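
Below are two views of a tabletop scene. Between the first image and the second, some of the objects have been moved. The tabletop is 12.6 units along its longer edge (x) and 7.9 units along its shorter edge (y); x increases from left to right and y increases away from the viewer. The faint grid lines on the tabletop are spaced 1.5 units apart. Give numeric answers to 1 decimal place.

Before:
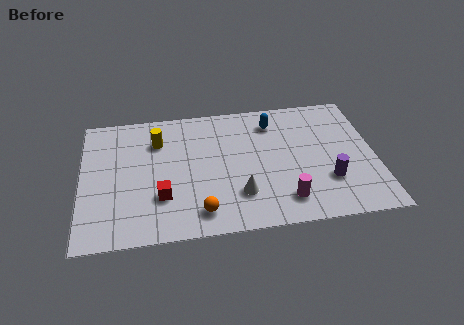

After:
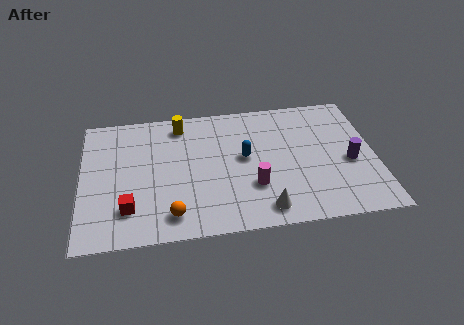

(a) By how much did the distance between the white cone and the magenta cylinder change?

-0.5

Before: roughly 2.0 units apart; after: 1.5. That's 0.5 units closer together.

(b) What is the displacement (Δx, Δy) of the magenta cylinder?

(-1.3, 1.0)

The magenta cylinder was at about (8.6, 1.5) and moved to about (7.3, 2.5).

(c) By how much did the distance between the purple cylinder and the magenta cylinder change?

+2.2

Before: roughly 2.1 units apart; after: 4.3. That's 2.2 units further apart.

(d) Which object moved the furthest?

the blue capsule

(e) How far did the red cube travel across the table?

1.5

The red cube moved from about (3.4, 2.4) to (2.0, 1.9), a distance of √(1.4² + 0.5²) ≈ 1.5.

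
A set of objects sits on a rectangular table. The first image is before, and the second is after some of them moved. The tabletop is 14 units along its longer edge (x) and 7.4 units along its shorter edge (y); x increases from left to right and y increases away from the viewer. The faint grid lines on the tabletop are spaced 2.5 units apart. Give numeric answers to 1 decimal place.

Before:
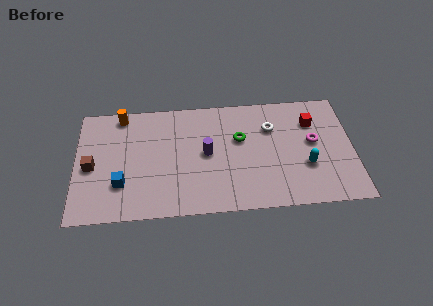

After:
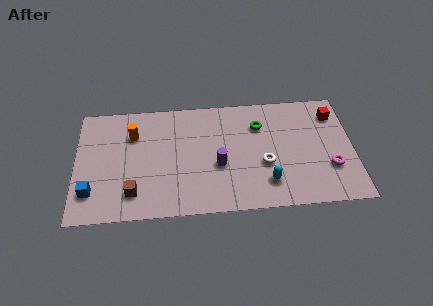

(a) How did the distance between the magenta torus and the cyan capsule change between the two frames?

+1.7

They were about 1.6 units apart before and 3.3 after — 1.7 units further apart.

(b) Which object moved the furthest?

the brown cube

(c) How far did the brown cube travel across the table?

2.8

The brown cube was near (0.8, 3.4) before and (2.9, 1.6) after, so it travelled √(2.1² + 1.8²) ≈ 2.8 units.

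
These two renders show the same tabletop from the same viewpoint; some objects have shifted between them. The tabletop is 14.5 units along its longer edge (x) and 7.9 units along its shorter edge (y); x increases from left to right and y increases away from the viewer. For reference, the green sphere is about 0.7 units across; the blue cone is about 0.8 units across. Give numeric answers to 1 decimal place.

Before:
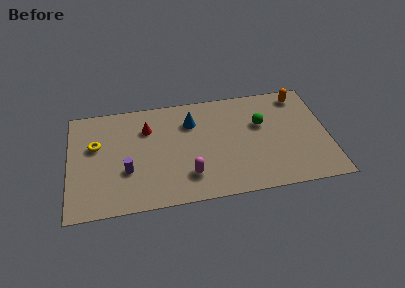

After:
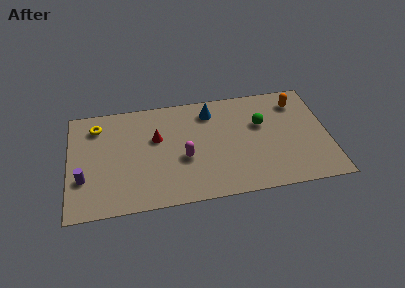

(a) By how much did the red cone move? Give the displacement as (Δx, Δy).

(0.5, -0.8)

From the two frames, the red cone sits at roughly (4.4, 5.7) before and (4.9, 4.9) after.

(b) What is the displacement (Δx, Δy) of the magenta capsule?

(-0.2, 1.3)

The magenta capsule started near (6.6, 1.9) and ended near (6.4, 3.2).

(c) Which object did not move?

the green sphere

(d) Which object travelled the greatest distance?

the purple cylinder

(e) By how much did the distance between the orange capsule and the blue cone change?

-1.4

Before: roughly 6.3 units apart; after: 4.9. That's 1.4 units closer together.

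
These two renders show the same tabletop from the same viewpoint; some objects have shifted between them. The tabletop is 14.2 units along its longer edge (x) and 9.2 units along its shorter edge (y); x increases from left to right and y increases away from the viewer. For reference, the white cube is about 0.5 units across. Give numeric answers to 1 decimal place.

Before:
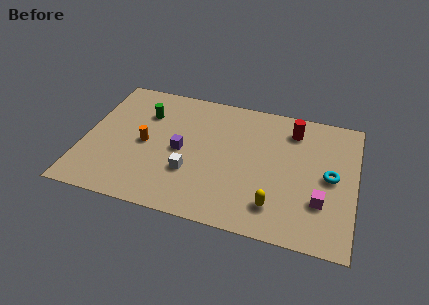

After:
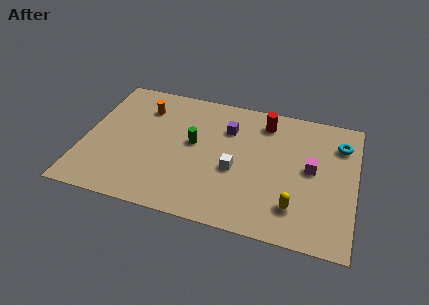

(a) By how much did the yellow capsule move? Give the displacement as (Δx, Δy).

(1.0, 0.2)

From the two frames, the yellow capsule sits at roughly (10.2, 1.9) before and (11.2, 2.1) after.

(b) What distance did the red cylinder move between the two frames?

1.5

From (10.8, 7.4) to (9.3, 7.6), the red cylinder covered √(1.5² + 0.2²) ≈ 1.5 units.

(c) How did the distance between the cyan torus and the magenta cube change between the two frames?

+0.7

They were about 1.8 units apart before and 2.5 after — 0.7 units further apart.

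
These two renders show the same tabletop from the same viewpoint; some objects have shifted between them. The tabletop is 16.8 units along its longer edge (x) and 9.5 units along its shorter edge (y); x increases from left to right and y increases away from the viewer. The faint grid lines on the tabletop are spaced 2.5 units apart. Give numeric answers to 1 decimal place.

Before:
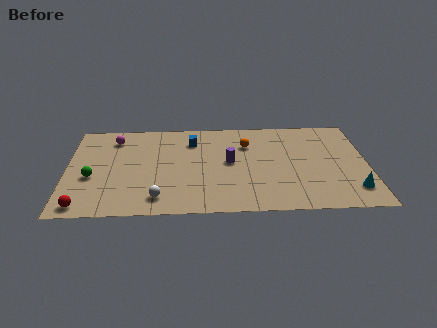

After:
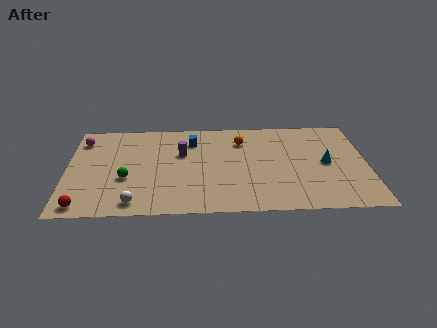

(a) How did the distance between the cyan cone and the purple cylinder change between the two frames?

+0.8

Before: roughly 7.4 units apart; after: 8.2. That's 0.8 units further apart.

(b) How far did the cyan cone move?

3.0

The cyan cone was near (15.9, 2.0) before and (14.5, 4.7) after, so it travelled √(1.4² + 2.7²) ≈ 3.0 units.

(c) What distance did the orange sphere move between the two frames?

0.5

From (10.1, 6.8) to (9.8, 7.2), the orange sphere covered √(0.3² + 0.4²) ≈ 0.5 units.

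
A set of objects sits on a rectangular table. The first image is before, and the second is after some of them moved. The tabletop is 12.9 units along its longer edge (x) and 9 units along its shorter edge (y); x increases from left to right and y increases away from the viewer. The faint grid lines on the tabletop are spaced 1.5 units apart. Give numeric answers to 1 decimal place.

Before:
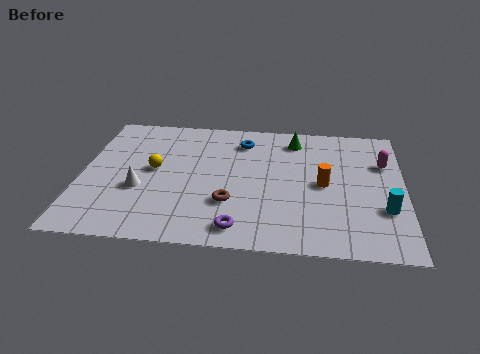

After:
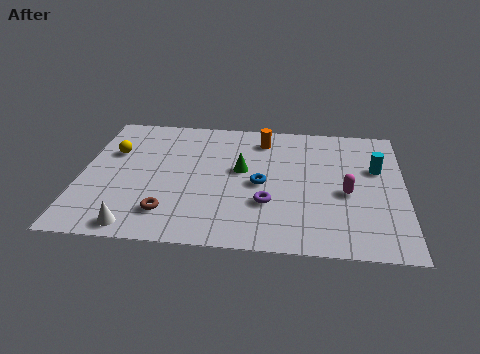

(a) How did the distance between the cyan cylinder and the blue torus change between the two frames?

-2.3

The distance was about 7.1 in the first image and 4.8 in the second, so they moved 2.3 units closer together.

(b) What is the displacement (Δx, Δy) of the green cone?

(-2.1, -2.4)

From the two frames, the green cone sits at roughly (8.5, 7.5) before and (6.4, 5.1) after.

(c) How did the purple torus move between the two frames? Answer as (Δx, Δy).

(1.1, 1.7)

The purple torus started near (6.4, 1.2) and ended near (7.5, 2.9).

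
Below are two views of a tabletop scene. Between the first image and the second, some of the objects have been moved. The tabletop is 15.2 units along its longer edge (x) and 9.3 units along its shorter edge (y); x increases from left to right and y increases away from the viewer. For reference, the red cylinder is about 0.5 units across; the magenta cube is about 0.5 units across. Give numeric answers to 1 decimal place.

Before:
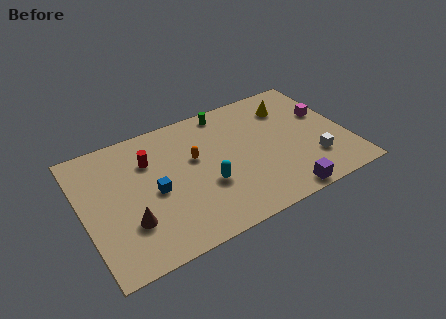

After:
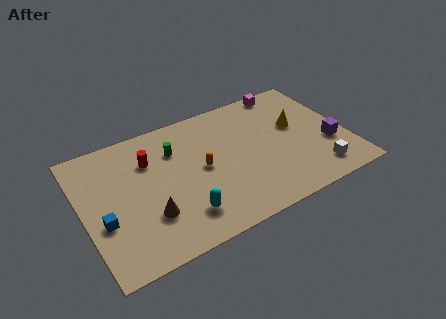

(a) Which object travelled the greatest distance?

the purple cube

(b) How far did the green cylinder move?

3.6

The green cylinder moved from about (8.7, 8.3) to (5.5, 6.7), a distance of √(3.2² + 1.6²) ≈ 3.6.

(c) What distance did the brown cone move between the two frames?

1.1

From (2.4, 2.8) to (3.5, 2.8), the brown cone covered √(1.1² + 0.0²) ≈ 1.1 units.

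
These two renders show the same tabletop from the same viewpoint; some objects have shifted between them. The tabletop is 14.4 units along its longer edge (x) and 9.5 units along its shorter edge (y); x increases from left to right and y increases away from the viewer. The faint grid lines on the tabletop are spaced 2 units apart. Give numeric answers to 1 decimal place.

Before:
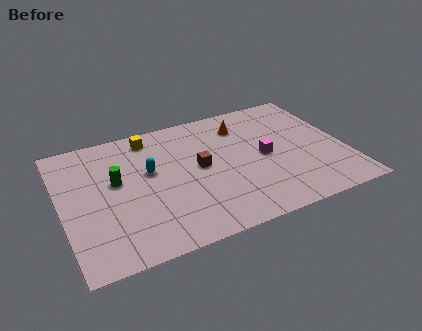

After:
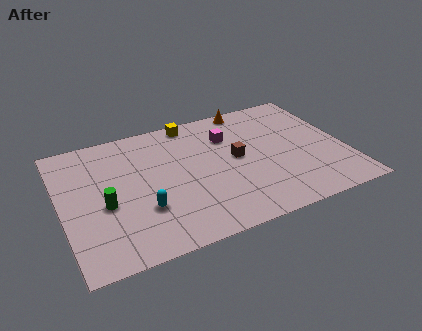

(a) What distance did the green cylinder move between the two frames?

1.7

From (2.8, 5.5) to (2.1, 4.0), the green cylinder covered √(0.7² + 1.5²) ≈ 1.7 units.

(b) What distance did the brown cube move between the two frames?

1.9

From (7.0, 5.0) to (8.9, 5.0), the brown cube covered √(1.9² + 0.0²) ≈ 1.9 units.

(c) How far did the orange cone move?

1.4

The orange cone moved from about (9.5, 7.4) to (10.0, 8.7), a distance of √(0.5² + 1.3²) ≈ 1.4.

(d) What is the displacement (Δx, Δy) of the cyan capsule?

(-0.6, -2.6)

The cyan capsule was at about (4.5, 5.6) and moved to about (3.9, 3.0).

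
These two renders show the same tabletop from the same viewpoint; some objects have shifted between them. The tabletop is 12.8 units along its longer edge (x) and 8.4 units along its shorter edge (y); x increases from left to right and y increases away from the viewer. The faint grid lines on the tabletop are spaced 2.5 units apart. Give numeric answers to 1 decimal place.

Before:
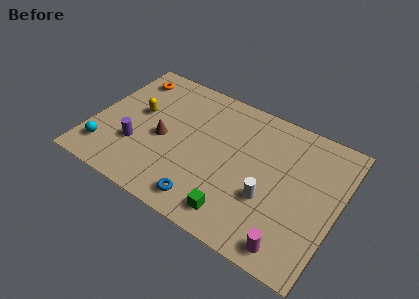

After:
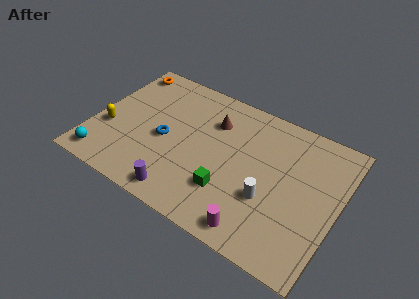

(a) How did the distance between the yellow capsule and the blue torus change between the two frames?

-2.5

The distance was about 5.5 in the first image and 3.0 in the second, so they moved 2.5 units closer together.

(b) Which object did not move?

the white cylinder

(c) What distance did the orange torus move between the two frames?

0.6

The orange torus was near (1.3, 6.9) before and (0.9, 7.3) after, so it travelled √(0.4² + 0.4²) ≈ 0.6 units.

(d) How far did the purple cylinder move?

3.2

From (2.5, 2.7) to (5.2, 1.0), the purple cylinder covered √(2.7² + 1.7²) ≈ 3.2 units.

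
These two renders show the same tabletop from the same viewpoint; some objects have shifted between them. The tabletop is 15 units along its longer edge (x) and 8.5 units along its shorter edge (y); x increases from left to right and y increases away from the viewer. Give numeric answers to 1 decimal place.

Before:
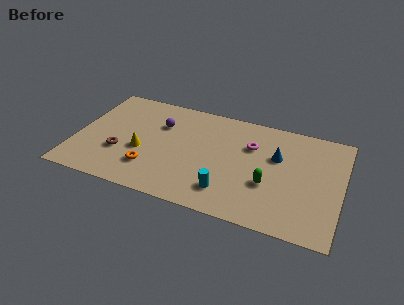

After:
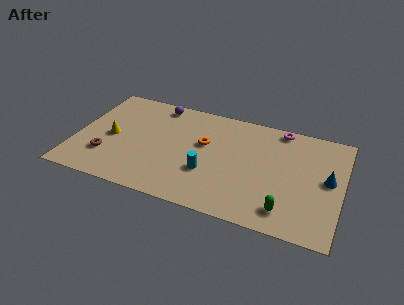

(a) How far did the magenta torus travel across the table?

2.4

The magenta torus was near (9.8, 5.8) before and (11.3, 7.7) after, so it travelled √(1.5² + 1.9²) ≈ 2.4 units.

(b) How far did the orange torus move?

4.0

From (4.4, 2.2) to (7.2, 5.1), the orange torus covered √(2.8² + 2.9²) ≈ 4.0 units.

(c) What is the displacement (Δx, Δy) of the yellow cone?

(-1.8, 0.6)

From the two frames, the yellow cone sits at roughly (3.8, 3.4) before and (2.0, 4.0) after.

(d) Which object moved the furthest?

the orange torus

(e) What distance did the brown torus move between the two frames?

0.9

The brown torus was near (2.6, 2.9) before and (1.9, 2.4) after, so it travelled √(0.7² + 0.5²) ≈ 0.9 units.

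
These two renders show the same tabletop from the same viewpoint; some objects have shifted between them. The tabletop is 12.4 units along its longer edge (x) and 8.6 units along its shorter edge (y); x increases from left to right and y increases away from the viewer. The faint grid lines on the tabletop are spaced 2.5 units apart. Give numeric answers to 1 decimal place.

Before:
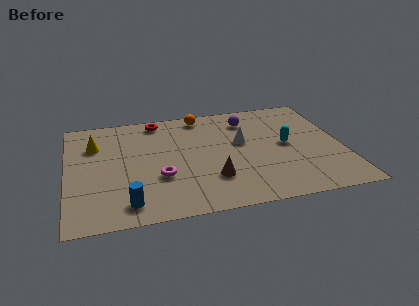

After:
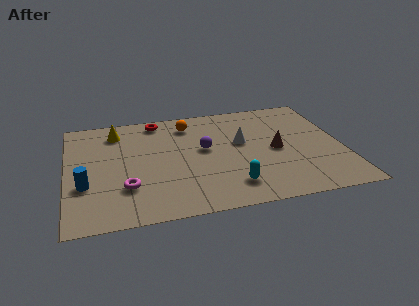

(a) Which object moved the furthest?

the cyan capsule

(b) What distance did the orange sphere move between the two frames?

0.8

From (6.2, 7.6) to (5.6, 7.0), the orange sphere covered √(0.6² + 0.6²) ≈ 0.8 units.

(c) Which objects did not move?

the red torus and the white cone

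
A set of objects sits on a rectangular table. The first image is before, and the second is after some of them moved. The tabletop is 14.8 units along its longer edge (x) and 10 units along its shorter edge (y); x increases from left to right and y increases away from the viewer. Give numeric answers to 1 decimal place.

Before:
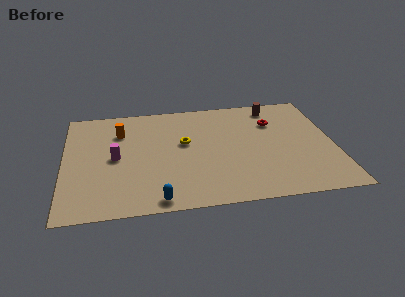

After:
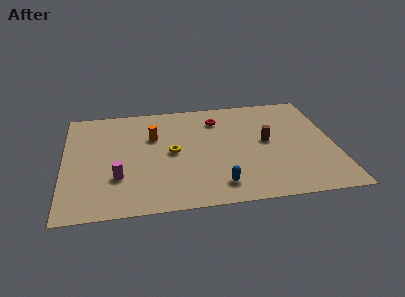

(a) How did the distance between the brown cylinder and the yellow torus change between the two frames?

-0.6

The distance was about 5.8 in the first image and 5.2 in the second, so they moved 0.6 units closer together.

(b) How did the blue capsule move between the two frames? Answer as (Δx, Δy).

(3.3, 0.8)

The blue capsule was at about (5.0, 0.9) and moved to about (8.3, 1.7).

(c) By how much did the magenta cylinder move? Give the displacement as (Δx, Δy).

(0.1, -1.8)

The magenta cylinder was at about (2.8, 4.9) and moved to about (2.9, 3.1).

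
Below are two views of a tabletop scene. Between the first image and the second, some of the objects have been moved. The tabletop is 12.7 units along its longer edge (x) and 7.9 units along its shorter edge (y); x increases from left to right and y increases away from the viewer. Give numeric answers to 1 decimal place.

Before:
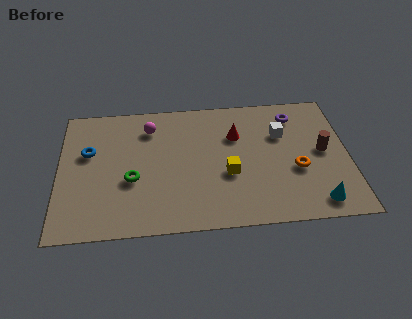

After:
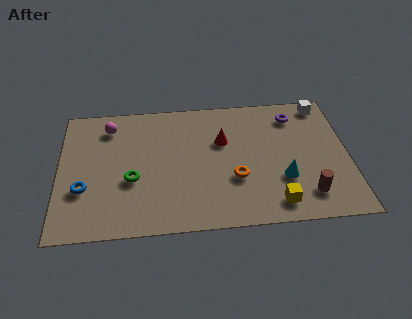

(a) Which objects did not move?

the purple torus and the green torus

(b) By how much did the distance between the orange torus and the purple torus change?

+1.2

Before: roughly 3.3 units apart; after: 4.5. That's 1.2 units further apart.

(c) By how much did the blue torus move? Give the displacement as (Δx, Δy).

(-0.2, -2.2)

From the two frames, the blue torus sits at roughly (1.3, 4.9) before and (1.1, 2.7) after.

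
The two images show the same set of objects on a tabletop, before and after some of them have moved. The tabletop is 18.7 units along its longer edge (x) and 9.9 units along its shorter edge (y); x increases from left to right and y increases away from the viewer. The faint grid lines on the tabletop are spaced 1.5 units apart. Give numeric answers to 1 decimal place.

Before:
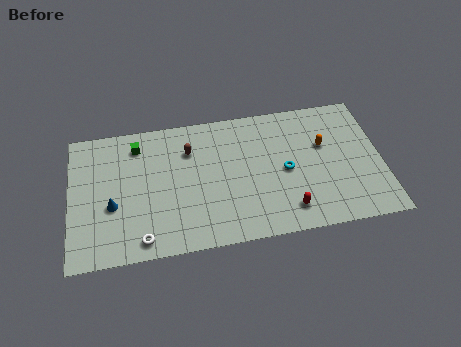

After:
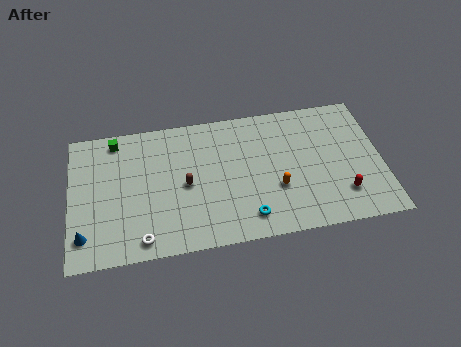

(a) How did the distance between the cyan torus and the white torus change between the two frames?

-3.1

Before: roughly 9.4 units apart; after: 6.3. That's 3.1 units closer together.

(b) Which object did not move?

the white torus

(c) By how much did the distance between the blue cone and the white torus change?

+0.3

Before: roughly 3.2 units apart; after: 3.5. That's 0.3 units further apart.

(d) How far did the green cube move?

1.4

The green cube was near (4.1, 8.1) before and (2.8, 8.7) after, so it travelled √(1.3² + 0.6²) ≈ 1.4 units.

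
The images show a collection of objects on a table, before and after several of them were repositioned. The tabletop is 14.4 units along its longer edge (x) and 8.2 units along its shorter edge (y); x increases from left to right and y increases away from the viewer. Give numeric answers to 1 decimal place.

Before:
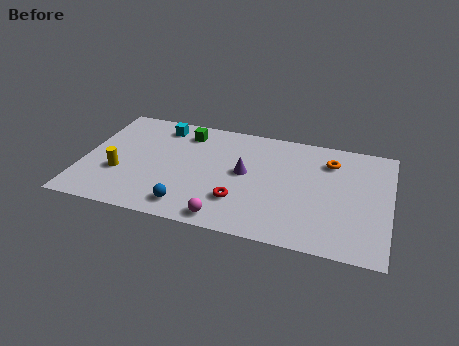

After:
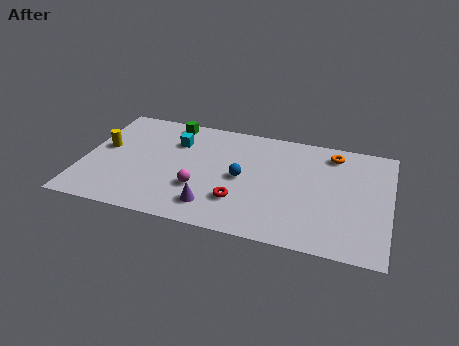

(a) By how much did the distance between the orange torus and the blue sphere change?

-3.0

The distance was about 8.0 in the first image and 5.0 in the second, so they moved 3.0 units closer together.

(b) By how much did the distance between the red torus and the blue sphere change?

-0.8

They were about 2.5 units apart before and 1.7 after — 0.8 units closer together.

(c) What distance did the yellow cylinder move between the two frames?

1.9

The yellow cylinder moved from about (1.8, 2.9) to (0.9, 4.6), a distance of √(0.9² + 1.7²) ≈ 1.9.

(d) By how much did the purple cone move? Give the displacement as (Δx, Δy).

(-1.3, -2.8)

From the two frames, the purple cone sits at roughly (7.6, 4.4) before and (6.3, 1.6) after.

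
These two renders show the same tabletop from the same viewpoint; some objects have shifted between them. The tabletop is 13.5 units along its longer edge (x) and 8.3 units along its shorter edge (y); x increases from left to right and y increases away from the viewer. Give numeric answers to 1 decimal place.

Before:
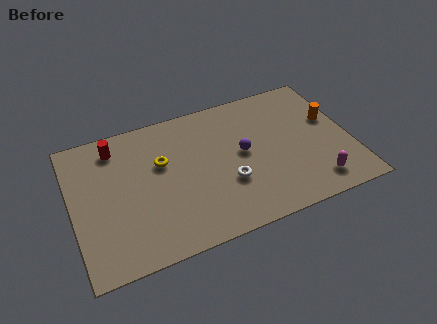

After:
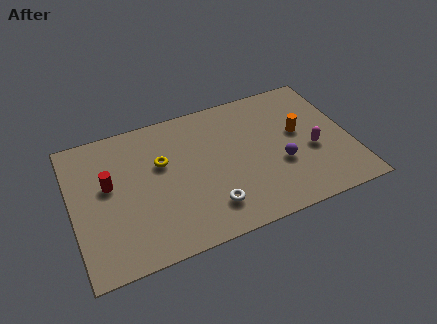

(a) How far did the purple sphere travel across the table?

2.1

The purple sphere moved from about (8.3, 4.4) to (10.0, 3.1), a distance of √(1.7² + 1.3²) ≈ 2.1.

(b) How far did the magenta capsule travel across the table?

2.0

The magenta capsule moved from about (11.5, 1.4) to (11.6, 3.4), a distance of √(0.1² + 2.0²) ≈ 2.0.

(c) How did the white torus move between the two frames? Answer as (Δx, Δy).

(-1.0, -1.1)

The white torus was at about (7.4, 2.9) and moved to about (6.4, 1.8).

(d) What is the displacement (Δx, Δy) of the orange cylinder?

(-1.6, -0.3)

The orange cylinder was at about (12.7, 5.0) and moved to about (11.1, 4.7).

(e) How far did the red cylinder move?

2.2

From (2.3, 6.9) to (1.8, 4.8), the red cylinder covered √(0.5² + 2.1²) ≈ 2.2 units.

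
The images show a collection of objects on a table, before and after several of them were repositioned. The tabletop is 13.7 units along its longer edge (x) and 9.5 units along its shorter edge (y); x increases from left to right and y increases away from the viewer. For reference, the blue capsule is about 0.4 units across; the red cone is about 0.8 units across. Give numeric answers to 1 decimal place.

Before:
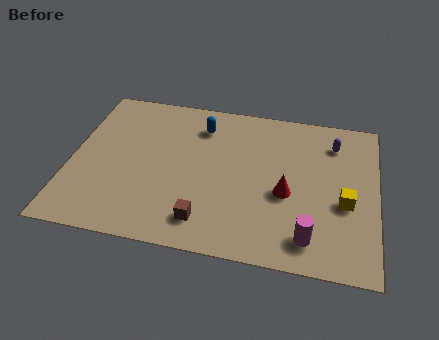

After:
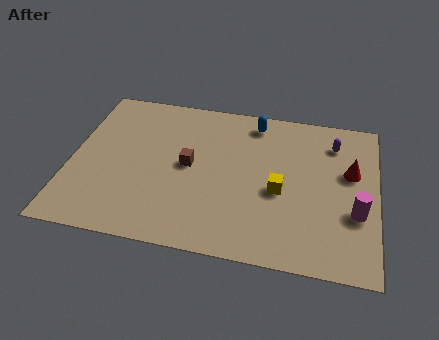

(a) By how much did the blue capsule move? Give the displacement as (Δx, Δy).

(2.4, 0.7)

The blue capsule started near (5.7, 7.5) and ended near (8.1, 8.2).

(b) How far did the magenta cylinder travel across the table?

2.7

The magenta cylinder was near (10.8, 1.6) before and (12.8, 3.4) after, so it travelled √(2.0² + 1.8²) ≈ 2.7 units.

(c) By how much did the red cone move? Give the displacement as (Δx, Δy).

(2.8, 1.8)

From the two frames, the red cone sits at roughly (9.7, 4.0) before and (12.5, 5.8) after.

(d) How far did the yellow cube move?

2.9

From (12.3, 3.9) to (9.4, 4.1), the yellow cube covered √(2.9² + 0.2²) ≈ 2.9 units.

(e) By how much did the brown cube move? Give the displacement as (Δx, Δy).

(-0.9, 3.2)

From the two frames, the brown cube sits at roughly (6.2, 1.7) before and (5.3, 4.9) after.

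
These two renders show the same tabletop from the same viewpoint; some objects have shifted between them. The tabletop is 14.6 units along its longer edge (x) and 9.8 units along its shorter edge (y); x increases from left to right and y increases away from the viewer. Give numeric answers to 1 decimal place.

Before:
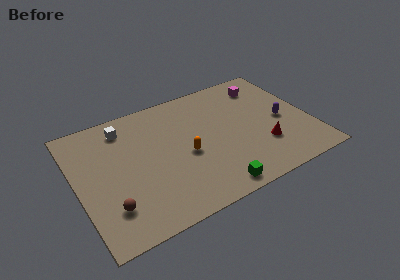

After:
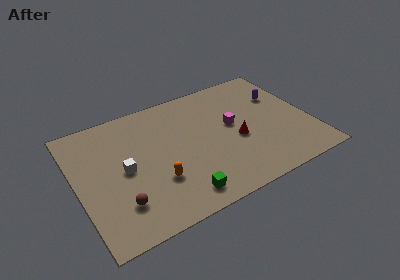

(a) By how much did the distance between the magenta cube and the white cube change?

-2.1

The distance was about 9.0 in the first image and 6.9 in the second, so they moved 2.1 units closer together.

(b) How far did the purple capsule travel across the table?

2.1

From (12.9, 4.5) to (13.1, 6.6), the purple capsule covered √(0.2² + 2.1²) ≈ 2.1 units.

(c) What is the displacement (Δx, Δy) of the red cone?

(-1.5, 1.2)

The red cone was at about (11.4, 2.9) and moved to about (9.9, 4.1).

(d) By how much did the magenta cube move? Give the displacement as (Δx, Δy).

(-2.5, -2.5)

From the two frames, the magenta cube sits at roughly (12.3, 7.9) before and (9.8, 5.4) after.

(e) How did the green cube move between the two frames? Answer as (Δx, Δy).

(-2.0, 0.4)

The green cube started near (7.9, 1.0) and ended near (5.9, 1.4).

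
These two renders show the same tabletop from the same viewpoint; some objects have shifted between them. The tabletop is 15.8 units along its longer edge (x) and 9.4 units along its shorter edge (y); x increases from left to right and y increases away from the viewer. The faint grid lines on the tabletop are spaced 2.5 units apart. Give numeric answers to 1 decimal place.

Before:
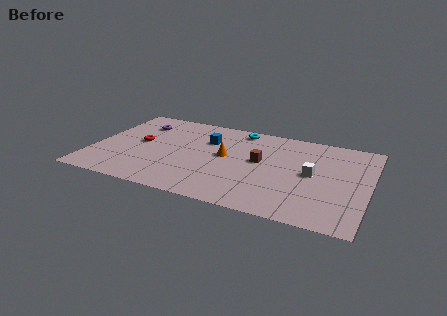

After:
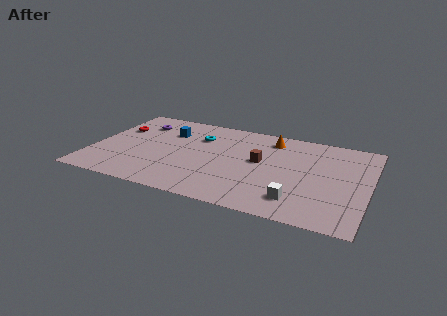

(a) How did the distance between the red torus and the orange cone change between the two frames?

+3.9

The distance was about 5.0 in the first image and 8.9 in the second, so they moved 3.9 units further apart.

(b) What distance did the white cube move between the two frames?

3.0

The white cube was near (12.6, 4.8) before and (12.0, 1.9) after, so it travelled √(0.6² + 2.9²) ≈ 3.0 units.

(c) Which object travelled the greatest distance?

the orange cone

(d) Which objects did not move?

the purple torus and the brown cube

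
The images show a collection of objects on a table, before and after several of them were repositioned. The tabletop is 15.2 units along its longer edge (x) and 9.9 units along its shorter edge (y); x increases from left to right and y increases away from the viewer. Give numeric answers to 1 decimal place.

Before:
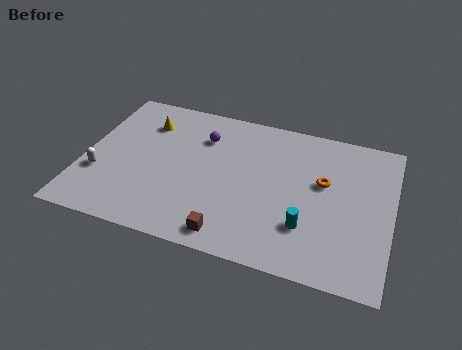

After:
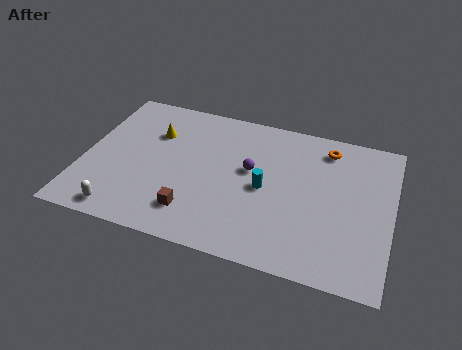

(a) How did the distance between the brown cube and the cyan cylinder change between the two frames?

+0.3

Before: roughly 3.9 units apart; after: 4.2. That's 0.3 units further apart.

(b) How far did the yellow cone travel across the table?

0.8

The yellow cone moved from about (2.8, 7.5) to (3.3, 6.9), a distance of √(0.5² + 0.6²) ≈ 0.8.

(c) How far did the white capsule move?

2.6

The white capsule was near (0.9, 3.3) before and (2.3, 1.1) after, so it travelled √(1.4² + 2.2²) ≈ 2.6 units.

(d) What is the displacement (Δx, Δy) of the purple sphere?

(2.5, -1.6)

The purple sphere was at about (5.7, 7.3) and moved to about (8.2, 5.7).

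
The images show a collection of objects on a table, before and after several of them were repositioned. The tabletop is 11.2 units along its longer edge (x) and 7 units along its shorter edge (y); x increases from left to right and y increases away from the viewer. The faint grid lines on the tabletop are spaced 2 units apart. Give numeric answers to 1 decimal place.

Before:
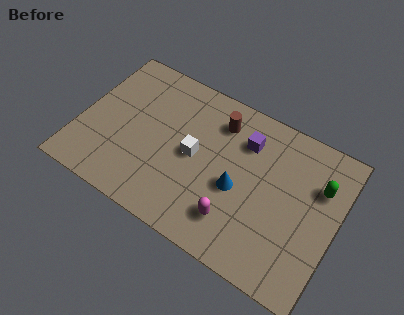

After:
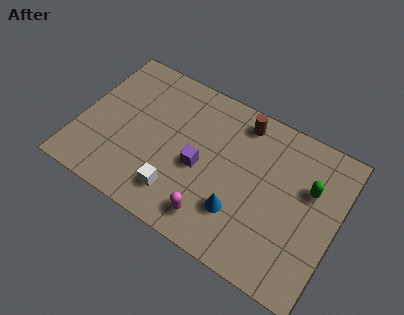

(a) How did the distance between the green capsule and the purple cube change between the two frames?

+1.5

The distance was about 3.3 in the first image and 4.8 in the second, so they moved 1.5 units further apart.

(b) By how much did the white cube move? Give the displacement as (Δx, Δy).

(-0.4, -2.0)

From the two frames, the white cube sits at roughly (5.0, 3.5) before and (4.6, 1.5) after.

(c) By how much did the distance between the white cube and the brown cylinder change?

+2.8

Before: roughly 2.2 units apart; after: 5.0. That's 2.8 units further apart.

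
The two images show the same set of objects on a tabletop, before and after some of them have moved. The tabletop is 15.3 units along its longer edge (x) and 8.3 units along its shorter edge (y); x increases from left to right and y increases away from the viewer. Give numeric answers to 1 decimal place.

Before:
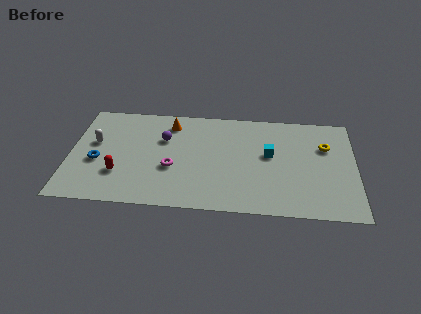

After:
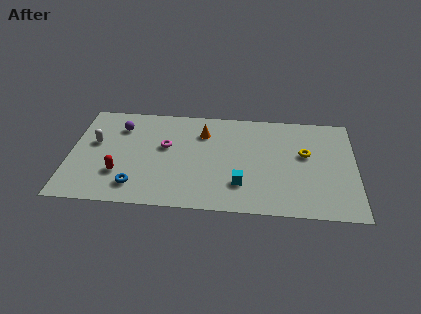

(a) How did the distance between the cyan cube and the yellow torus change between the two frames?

+1.2

The distance was about 3.1 in the first image and 4.3 in the second, so they moved 1.2 units further apart.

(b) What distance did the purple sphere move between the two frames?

2.5

The purple sphere moved from about (5.0, 5.5) to (2.6, 6.3), a distance of √(2.4² + 0.8²) ≈ 2.5.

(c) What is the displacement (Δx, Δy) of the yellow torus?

(-1.1, -0.7)

The yellow torus started near (13.7, 5.6) and ended near (12.6, 4.9).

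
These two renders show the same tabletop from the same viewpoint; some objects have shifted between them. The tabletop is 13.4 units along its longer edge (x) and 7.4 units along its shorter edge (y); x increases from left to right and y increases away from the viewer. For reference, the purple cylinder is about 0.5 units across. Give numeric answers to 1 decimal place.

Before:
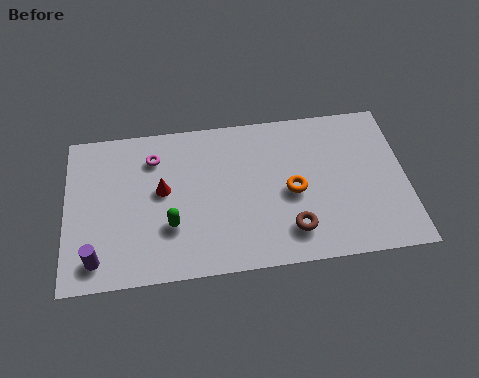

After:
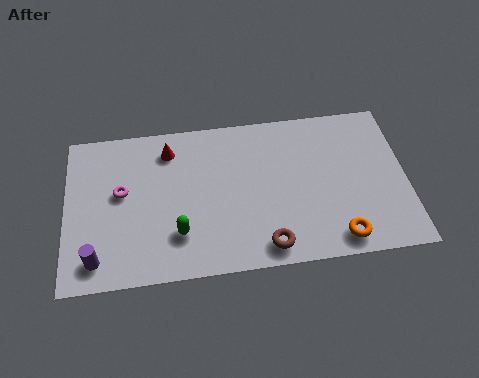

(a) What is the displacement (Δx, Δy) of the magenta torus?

(-1.3, -1.5)

The magenta torus started near (3.5, 5.7) and ended near (2.2, 4.2).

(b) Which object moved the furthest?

the orange torus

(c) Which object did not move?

the purple cylinder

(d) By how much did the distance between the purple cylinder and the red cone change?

+1.7

The distance was about 3.9 in the first image and 5.6 in the second, so they moved 1.7 units further apart.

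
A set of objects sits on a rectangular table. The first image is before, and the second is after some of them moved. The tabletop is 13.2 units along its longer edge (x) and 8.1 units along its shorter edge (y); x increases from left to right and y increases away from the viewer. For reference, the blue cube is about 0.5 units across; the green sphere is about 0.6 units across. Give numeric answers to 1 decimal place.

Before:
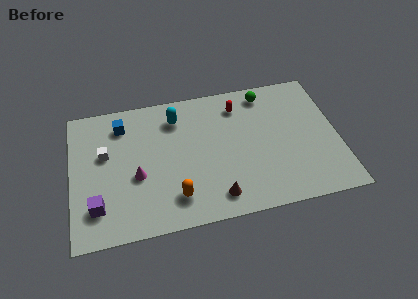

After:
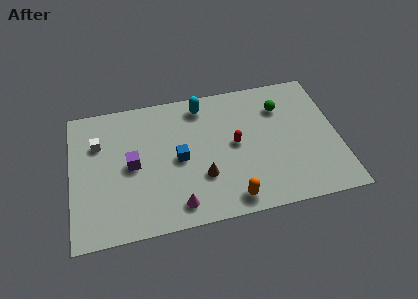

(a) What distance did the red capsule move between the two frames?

2.3

The red capsule was near (8.4, 6.5) before and (8.1, 4.2) after, so it travelled √(0.3² + 2.3²) ≈ 2.3 units.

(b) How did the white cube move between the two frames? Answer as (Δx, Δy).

(-0.3, 0.7)

The white cube was at about (1.7, 4.9) and moved to about (1.4, 5.6).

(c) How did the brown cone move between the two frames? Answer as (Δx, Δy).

(-0.6, 1.3)

The brown cone started near (7.0, 1.3) and ended near (6.4, 2.6).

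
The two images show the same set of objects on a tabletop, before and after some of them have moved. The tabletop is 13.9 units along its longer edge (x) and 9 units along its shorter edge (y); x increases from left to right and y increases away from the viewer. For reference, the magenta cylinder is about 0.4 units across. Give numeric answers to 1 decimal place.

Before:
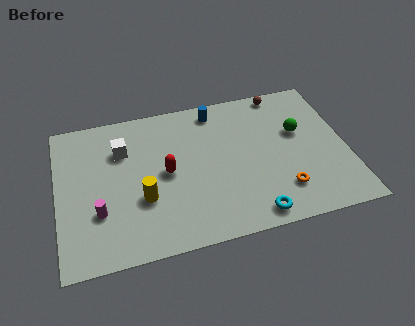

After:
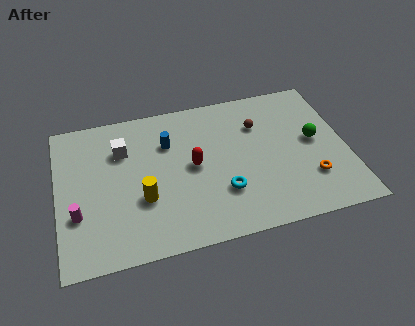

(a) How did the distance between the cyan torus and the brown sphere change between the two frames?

-3.3

Before: roughly 7.5 units apart; after: 4.2. That's 3.3 units closer together.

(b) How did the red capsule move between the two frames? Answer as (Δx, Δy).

(1.3, 0.1)

From the two frames, the red capsule sits at roughly (5.2, 4.5) before and (6.5, 4.6) after.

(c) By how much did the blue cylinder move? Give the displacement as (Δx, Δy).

(-2.4, -1.5)

From the two frames, the blue cylinder sits at roughly (7.8, 7.8) before and (5.4, 6.3) after.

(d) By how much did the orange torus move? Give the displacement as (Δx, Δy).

(1.4, 0.4)

The orange torus was at about (10.6, 2.1) and moved to about (12.0, 2.5).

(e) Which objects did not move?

the yellow cylinder and the white cube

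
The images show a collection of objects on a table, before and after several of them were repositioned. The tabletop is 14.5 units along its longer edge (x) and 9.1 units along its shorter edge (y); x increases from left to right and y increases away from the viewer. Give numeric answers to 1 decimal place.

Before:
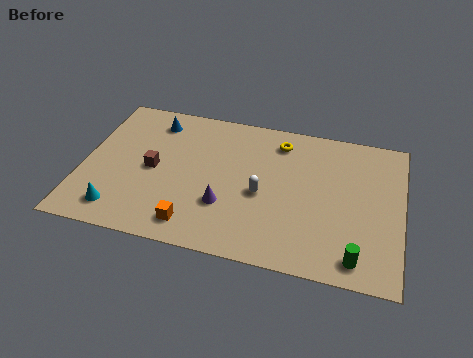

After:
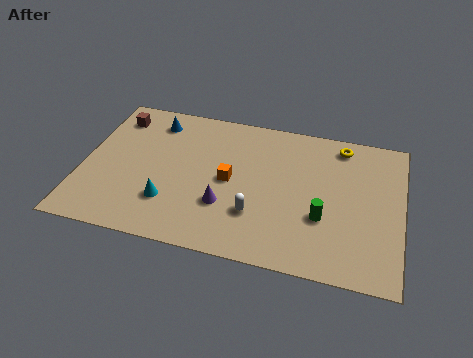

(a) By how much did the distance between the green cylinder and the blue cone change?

-2.4

Before: roughly 11.5 units apart; after: 9.1. That's 2.4 units closer together.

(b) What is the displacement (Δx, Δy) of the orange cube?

(1.4, 3.1)

The orange cube started near (5.3, 1.4) and ended near (6.7, 4.5).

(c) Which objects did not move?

the blue cone and the purple cone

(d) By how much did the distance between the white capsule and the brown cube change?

+3.3

Before: roughly 5.0 units apart; after: 8.3. That's 3.3 units further apart.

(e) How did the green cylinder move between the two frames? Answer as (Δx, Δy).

(-1.6, 2.0)

From the two frames, the green cylinder sits at roughly (12.6, 1.2) before and (11.0, 3.2) after.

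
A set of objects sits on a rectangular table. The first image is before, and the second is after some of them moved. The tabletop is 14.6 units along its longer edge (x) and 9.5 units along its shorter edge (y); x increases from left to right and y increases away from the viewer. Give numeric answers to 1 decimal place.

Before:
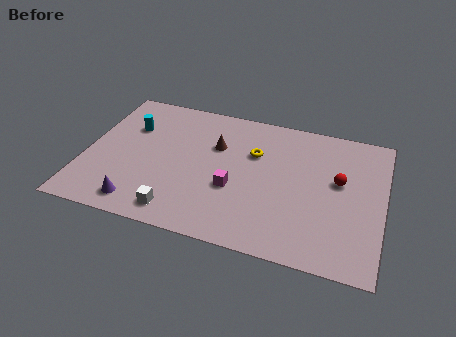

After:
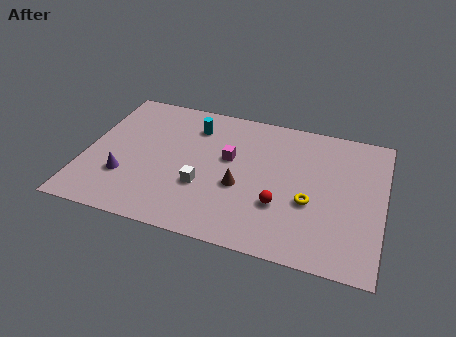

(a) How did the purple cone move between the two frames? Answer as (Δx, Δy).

(-0.9, 1.6)

The purple cone started near (3.0, 1.3) and ended near (2.1, 2.9).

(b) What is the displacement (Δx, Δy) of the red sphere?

(-2.7, -2.4)

The red sphere was at about (12.4, 5.5) and moved to about (9.7, 3.1).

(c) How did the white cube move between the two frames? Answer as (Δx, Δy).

(1.0, 2.0)

From the two frames, the white cube sits at roughly (4.9, 1.3) before and (5.9, 3.3) after.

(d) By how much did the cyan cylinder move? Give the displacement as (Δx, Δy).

(3.1, 0.9)

From the two frames, the cyan cylinder sits at roughly (2.0, 6.5) before and (5.1, 7.4) after.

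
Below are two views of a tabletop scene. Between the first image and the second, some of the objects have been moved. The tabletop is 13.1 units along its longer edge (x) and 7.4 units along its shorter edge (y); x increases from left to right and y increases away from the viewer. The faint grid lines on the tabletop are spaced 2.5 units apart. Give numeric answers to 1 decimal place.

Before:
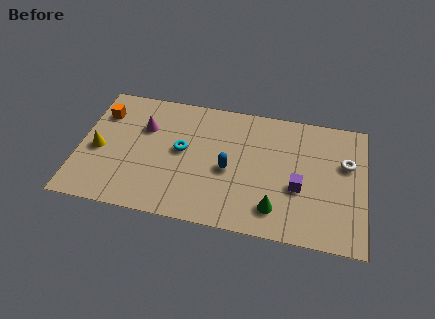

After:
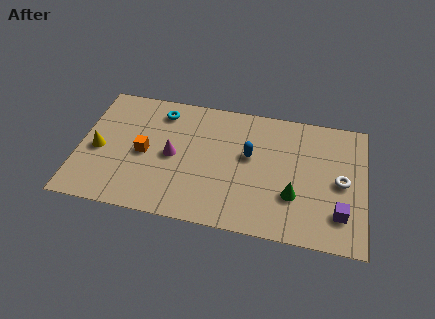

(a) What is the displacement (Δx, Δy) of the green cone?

(0.8, 0.9)

The green cone started near (9.1, 1.5) and ended near (9.9, 2.4).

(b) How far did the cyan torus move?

2.4

The cyan torus was near (4.7, 4.0) before and (3.6, 6.1) after, so it travelled √(1.1² + 2.1²) ≈ 2.4 units.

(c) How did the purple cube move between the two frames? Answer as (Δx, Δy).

(1.9, -1.1)

The purple cube was at about (10.1, 2.9) and moved to about (12.0, 1.8).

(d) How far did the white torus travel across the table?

1.1

From (12.2, 4.7) to (12.0, 3.6), the white torus covered √(0.2² + 1.1²) ≈ 1.1 units.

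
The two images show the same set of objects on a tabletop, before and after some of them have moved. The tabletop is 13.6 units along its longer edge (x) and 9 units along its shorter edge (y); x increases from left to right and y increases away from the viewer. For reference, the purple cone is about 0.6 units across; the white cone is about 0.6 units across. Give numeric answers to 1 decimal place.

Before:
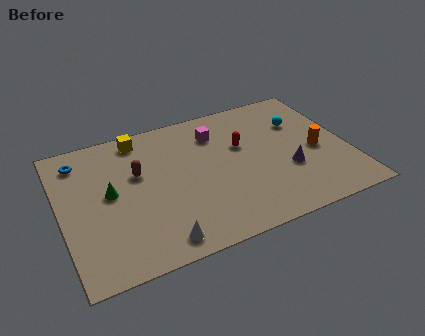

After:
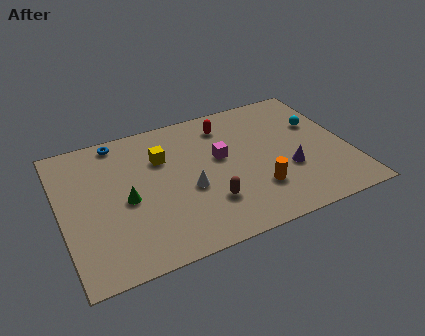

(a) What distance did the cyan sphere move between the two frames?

0.9

The cyan sphere moved from about (11.6, 6.2) to (12.4, 5.8), a distance of √(0.8² + 0.4²) ≈ 0.9.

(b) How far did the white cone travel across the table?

3.1

The white cone was near (4.2, 1.1) before and (5.9, 3.7) after, so it travelled √(1.7² + 2.6²) ≈ 3.1 units.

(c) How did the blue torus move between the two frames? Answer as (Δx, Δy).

(1.9, 0.7)

From the two frames, the blue torus sits at roughly (1.1, 7.4) before and (3.0, 8.1) after.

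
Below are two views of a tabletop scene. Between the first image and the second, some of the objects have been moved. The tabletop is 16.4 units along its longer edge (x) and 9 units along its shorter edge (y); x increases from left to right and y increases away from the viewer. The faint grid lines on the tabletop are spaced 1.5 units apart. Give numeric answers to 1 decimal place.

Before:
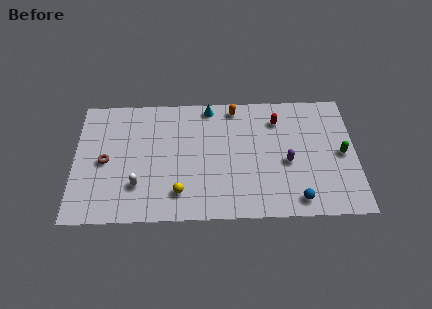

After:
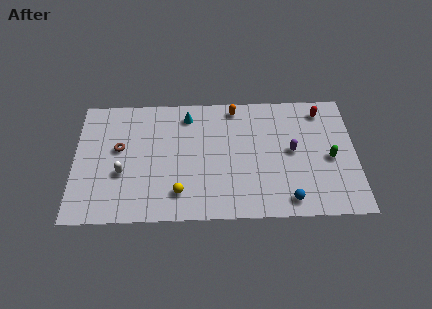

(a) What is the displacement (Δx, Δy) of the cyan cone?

(-1.3, -0.6)

From the two frames, the cyan cone sits at roughly (7.9, 8.1) before and (6.6, 7.5) after.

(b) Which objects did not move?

the yellow sphere and the orange capsule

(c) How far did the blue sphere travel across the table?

0.5

The blue sphere was near (12.9, 1.2) before and (12.4, 1.2) after, so it travelled √(0.5² + 0.0²) ≈ 0.5 units.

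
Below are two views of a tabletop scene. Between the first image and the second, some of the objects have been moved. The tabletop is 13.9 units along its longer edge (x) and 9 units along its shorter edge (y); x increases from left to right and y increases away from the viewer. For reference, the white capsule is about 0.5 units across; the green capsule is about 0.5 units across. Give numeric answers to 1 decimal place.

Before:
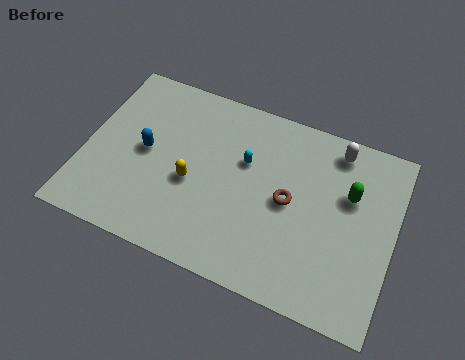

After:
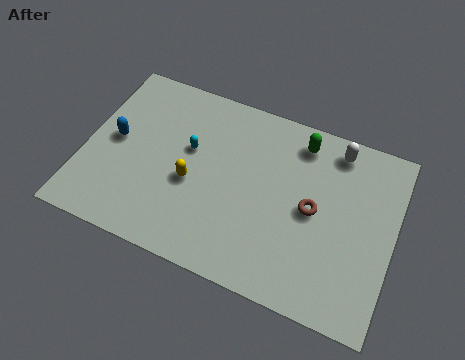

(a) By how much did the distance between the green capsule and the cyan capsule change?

+0.6

Before: roughly 4.7 units apart; after: 5.3. That's 0.6 units further apart.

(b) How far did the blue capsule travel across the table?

1.4

From (2.7, 4.6) to (1.3, 4.7), the blue capsule covered √(1.4² + 0.1²) ≈ 1.4 units.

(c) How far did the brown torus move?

1.1

The brown torus was near (9.2, 4.5) before and (10.3, 4.5) after, so it travelled √(1.1² + 0.0²) ≈ 1.1 units.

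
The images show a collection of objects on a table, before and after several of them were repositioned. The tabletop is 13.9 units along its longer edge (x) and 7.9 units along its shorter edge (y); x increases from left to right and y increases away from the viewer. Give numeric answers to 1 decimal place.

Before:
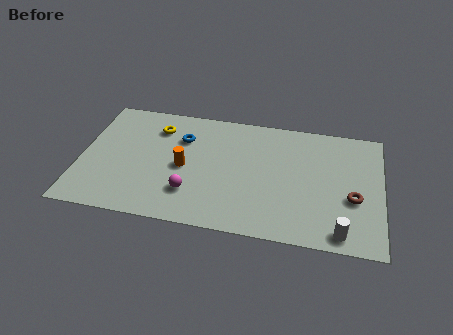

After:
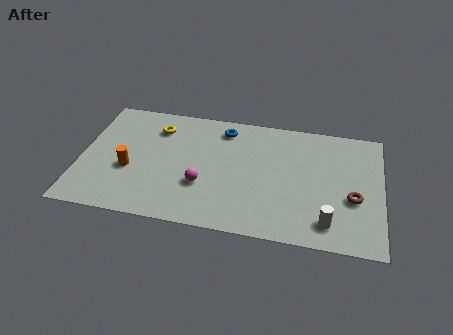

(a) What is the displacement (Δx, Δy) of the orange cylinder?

(-2.5, -0.6)

From the two frames, the orange cylinder sits at roughly (4.8, 3.7) before and (2.3, 3.1) after.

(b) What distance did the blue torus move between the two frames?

2.1

From (4.6, 5.6) to (6.5, 6.6), the blue torus covered √(1.9² + 1.0²) ≈ 2.1 units.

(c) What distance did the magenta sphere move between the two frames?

0.8

The magenta sphere was near (5.2, 2.1) before and (5.7, 2.7) after, so it travelled √(0.5² + 0.6²) ≈ 0.8 units.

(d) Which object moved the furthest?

the orange cylinder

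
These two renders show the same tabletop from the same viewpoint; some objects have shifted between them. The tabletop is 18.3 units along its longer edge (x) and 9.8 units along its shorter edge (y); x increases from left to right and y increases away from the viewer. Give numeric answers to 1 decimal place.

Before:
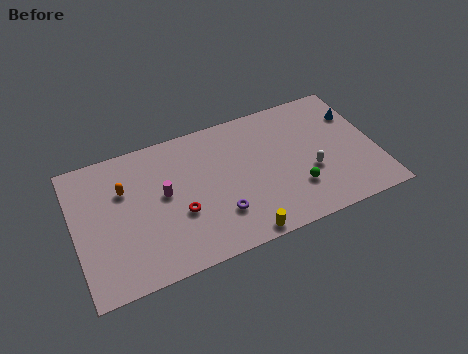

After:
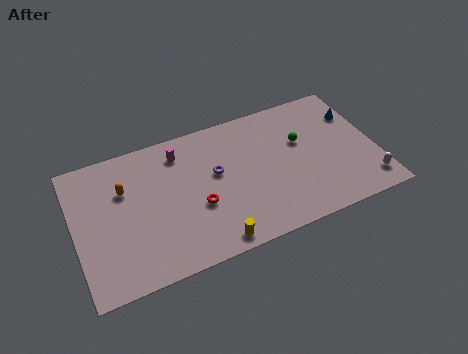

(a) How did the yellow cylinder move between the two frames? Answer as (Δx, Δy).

(-1.7, 0.2)

From the two frames, the yellow cylinder sits at roughly (9.6, 0.8) before and (7.9, 1.0) after.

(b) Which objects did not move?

the orange capsule and the blue cone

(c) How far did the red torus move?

1.1

The red torus moved from about (6.2, 3.7) to (7.3, 3.8), a distance of √(1.1² + 0.1²) ≈ 1.1.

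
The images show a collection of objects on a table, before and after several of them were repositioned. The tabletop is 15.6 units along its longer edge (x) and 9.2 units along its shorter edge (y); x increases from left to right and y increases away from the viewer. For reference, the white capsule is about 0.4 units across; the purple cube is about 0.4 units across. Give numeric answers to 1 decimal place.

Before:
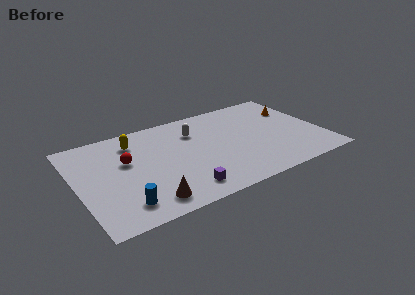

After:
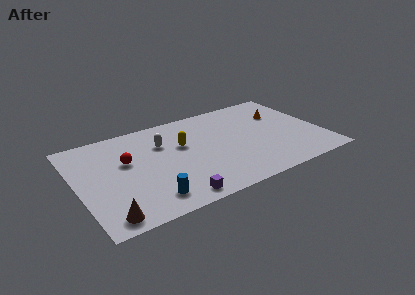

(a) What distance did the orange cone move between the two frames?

0.9

The orange cone moved from about (14.3, 6.4) to (13.4, 6.3), a distance of √(0.9² + 0.1²) ≈ 0.9.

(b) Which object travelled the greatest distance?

the yellow capsule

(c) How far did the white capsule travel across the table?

2.1

The white capsule was near (7.7, 6.7) before and (5.6, 6.4) after, so it travelled √(2.1² + 0.3²) ≈ 2.1 units.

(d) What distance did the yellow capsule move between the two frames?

3.3

From (3.9, 7.3) to (6.8, 5.7), the yellow capsule covered √(2.9² + 1.6²) ≈ 3.3 units.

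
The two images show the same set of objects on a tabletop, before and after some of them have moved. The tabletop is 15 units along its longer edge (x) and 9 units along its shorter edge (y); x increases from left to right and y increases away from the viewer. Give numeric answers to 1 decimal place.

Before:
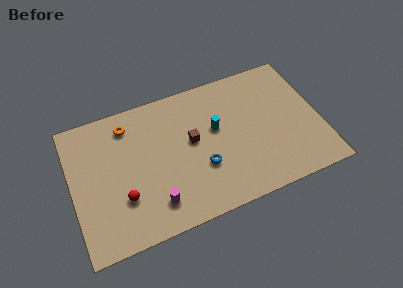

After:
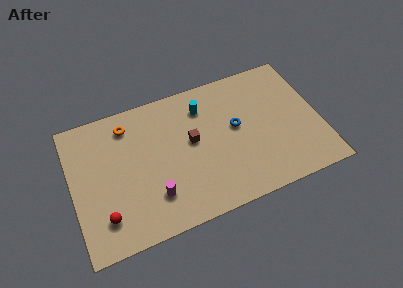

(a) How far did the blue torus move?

3.0

The blue torus moved from about (7.7, 3.1) to (10.0, 5.0), a distance of √(2.3² + 1.9²) ≈ 3.0.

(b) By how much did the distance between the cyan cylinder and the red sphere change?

+1.8

The distance was about 6.4 in the first image and 8.2 in the second, so they moved 1.8 units further apart.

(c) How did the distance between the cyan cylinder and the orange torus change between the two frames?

-1.0

They were about 5.6 units apart before and 4.6 after — 1.0 units closer together.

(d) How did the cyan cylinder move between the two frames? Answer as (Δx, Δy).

(-0.6, 1.7)

The cyan cylinder started near (8.8, 5.3) and ended near (8.2, 7.0).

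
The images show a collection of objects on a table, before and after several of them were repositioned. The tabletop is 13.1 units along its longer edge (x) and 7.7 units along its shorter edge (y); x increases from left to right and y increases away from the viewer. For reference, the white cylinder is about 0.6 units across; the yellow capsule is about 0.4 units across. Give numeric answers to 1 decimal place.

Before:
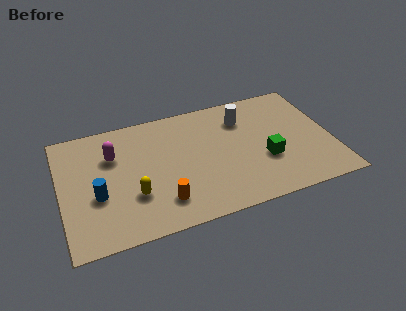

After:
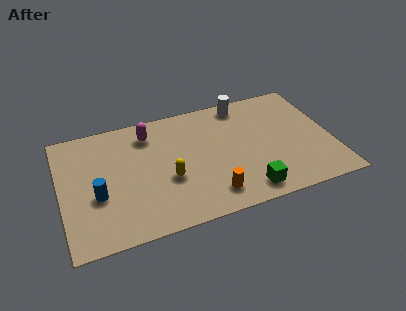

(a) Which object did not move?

the blue cylinder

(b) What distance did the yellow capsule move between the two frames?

1.8

The yellow capsule moved from about (3.4, 2.5) to (5.1, 3.0), a distance of √(1.7² + 0.5²) ≈ 1.8.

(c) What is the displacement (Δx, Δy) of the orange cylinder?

(2.3, -0.3)

The orange cylinder was at about (4.7, 1.7) and moved to about (7.0, 1.4).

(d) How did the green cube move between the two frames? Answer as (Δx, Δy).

(-1.1, -1.7)

From the two frames, the green cube sits at roughly (9.8, 2.8) before and (8.7, 1.1) after.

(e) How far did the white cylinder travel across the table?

1.0

The white cylinder moved from about (9.0, 5.8) to (9.1, 6.8), a distance of √(0.1² + 1.0²) ≈ 1.0.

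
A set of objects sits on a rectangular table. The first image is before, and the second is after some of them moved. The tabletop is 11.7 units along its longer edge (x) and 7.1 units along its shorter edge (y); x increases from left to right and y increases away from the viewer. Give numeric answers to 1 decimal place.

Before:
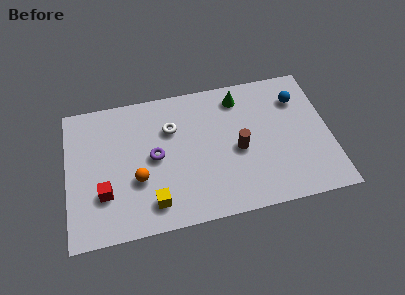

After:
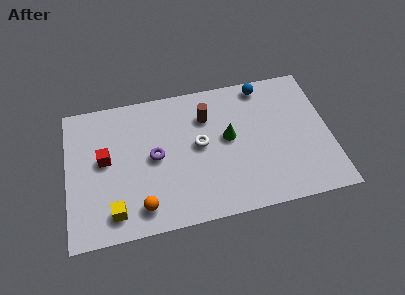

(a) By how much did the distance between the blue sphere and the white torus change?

-1.8

The distance was about 5.7 in the first image and 3.9 in the second, so they moved 1.8 units closer together.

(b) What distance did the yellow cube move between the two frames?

1.7

From (3.7, 1.3) to (2.0, 1.2), the yellow cube covered √(1.7² + 0.1²) ≈ 1.7 units.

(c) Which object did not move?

the purple torus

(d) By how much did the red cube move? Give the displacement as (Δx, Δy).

(0.1, 1.7)

From the two frames, the red cube sits at roughly (1.6, 2.2) before and (1.7, 3.9) after.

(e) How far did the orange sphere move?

1.4

The orange sphere was near (3.1, 2.6) before and (3.2, 1.2) after, so it travelled √(0.1² + 1.4²) ≈ 1.4 units.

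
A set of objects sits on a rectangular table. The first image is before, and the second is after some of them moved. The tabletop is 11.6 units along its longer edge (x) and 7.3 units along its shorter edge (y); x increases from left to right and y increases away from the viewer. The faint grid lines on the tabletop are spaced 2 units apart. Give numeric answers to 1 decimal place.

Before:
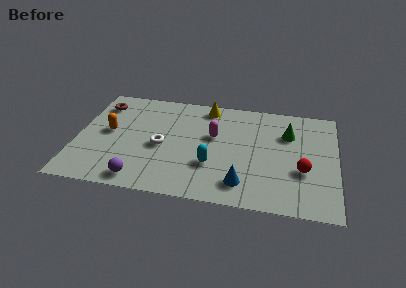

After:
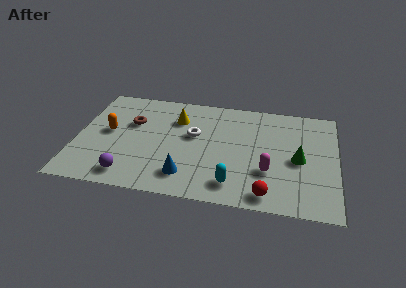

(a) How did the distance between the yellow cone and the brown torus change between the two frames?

-2.7

They were about 4.8 units apart before and 2.1 after — 2.7 units closer together.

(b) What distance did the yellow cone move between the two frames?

1.7

The yellow cone moved from about (5.7, 6.4) to (4.4, 5.3), a distance of √(1.3² + 1.1²) ≈ 1.7.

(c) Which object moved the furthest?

the magenta capsule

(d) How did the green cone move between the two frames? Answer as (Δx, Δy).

(0.5, -1.7)

From the two frames, the green cone sits at roughly (9.4, 5.1) before and (9.9, 3.4) after.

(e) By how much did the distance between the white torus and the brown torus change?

-1.0

Before: roughly 3.8 units apart; after: 2.8. That's 1.0 units closer together.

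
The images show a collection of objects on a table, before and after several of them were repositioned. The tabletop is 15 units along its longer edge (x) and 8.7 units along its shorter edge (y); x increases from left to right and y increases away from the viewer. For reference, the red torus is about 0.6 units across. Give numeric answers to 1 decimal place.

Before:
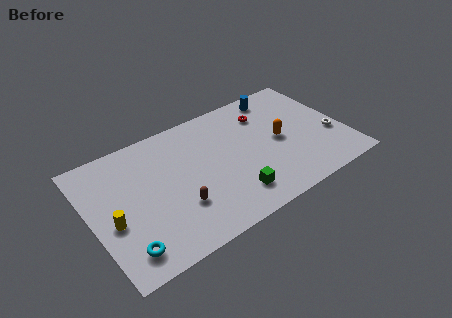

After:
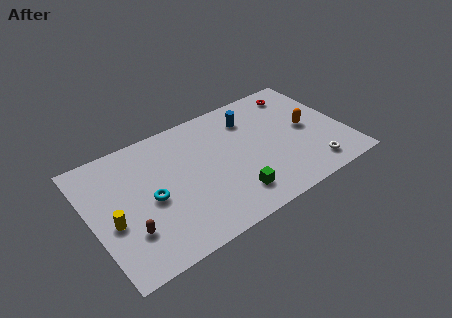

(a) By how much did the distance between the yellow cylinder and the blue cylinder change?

-2.1

Before: roughly 11.3 units apart; after: 9.2. That's 2.1 units closer together.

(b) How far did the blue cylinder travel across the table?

2.1

From (11.7, 7.6) to (9.8, 6.7), the blue cylinder covered √(1.9² + 0.9²) ≈ 2.1 units.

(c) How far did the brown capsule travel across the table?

2.9

The brown capsule moved from about (4.8, 2.7) to (1.9, 2.5), a distance of √(2.9² + 0.2²) ≈ 2.9.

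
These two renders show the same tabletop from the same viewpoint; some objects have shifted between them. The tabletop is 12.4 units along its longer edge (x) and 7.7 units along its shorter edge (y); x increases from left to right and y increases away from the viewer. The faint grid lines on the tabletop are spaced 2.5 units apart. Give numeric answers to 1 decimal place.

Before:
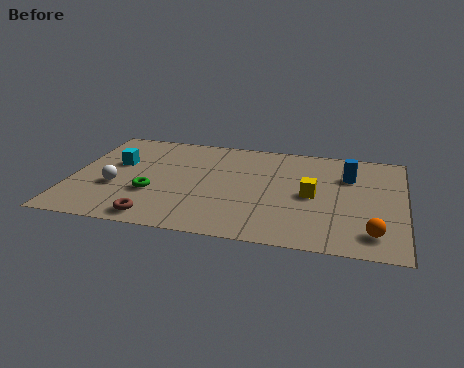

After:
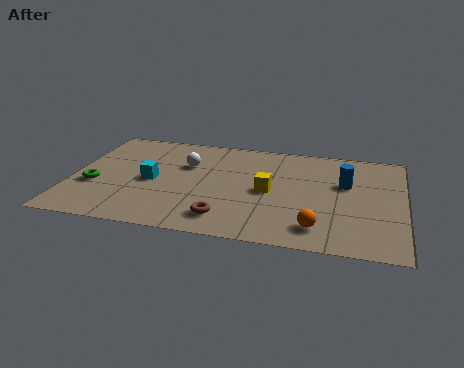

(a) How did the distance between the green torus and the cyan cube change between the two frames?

-0.3

They were about 2.5 units apart before and 2.2 after — 0.3 units closer together.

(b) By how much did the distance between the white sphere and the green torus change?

+2.6

Before: roughly 1.4 units apart; after: 4.0. That's 2.6 units further apart.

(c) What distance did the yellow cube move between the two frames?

1.6

The yellow cube was near (9.0, 3.7) before and (7.4, 3.7) after, so it travelled √(1.6² + 0.0²) ≈ 1.6 units.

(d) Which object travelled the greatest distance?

the white sphere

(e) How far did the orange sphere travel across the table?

2.0

From (11.3, 1.4) to (9.3, 1.4), the orange sphere covered √(2.0² + 0.0²) ≈ 2.0 units.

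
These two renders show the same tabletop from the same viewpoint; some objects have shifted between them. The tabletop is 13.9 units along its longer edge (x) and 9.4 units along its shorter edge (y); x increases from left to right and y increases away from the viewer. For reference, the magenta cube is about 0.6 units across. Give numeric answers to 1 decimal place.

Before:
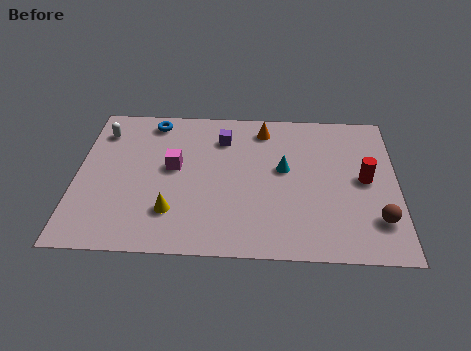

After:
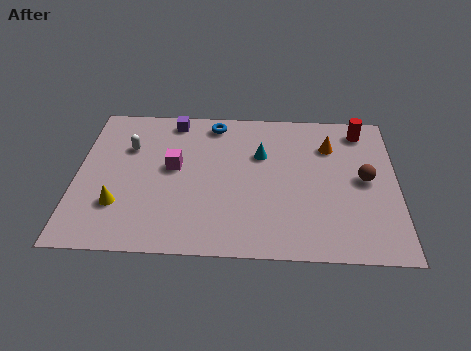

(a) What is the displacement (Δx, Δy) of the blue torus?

(2.7, 0.0)

The blue torus started near (3.2, 8.2) and ended near (5.9, 8.2).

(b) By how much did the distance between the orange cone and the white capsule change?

+1.7

The distance was about 7.1 in the first image and 8.8 in the second, so they moved 1.7 units further apart.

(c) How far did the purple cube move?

2.5

The purple cube was near (6.3, 7.2) before and (4.1, 8.3) after, so it travelled √(2.2² + 1.1²) ≈ 2.5 units.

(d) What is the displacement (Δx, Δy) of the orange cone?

(2.9, -1.0)

The orange cone was at about (8.1, 7.9) and moved to about (11.0, 6.9).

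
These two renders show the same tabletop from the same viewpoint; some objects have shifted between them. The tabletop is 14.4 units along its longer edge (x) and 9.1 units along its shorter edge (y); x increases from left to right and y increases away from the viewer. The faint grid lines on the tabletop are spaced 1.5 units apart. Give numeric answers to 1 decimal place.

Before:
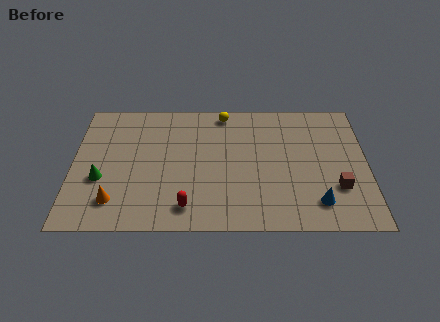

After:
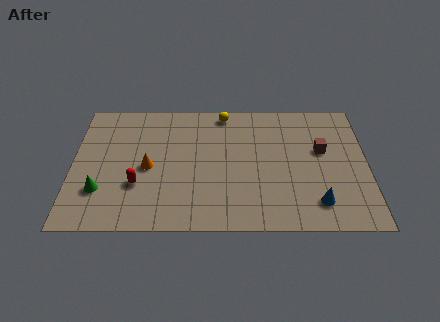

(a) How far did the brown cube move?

2.7

The brown cube moved from about (12.9, 2.8) to (12.2, 5.4), a distance of √(0.7² + 2.6²) ≈ 2.7.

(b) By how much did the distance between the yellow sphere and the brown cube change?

-2.1

The distance was about 7.6 in the first image and 5.5 in the second, so they moved 2.1 units closer together.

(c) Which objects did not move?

the yellow sphere and the blue cone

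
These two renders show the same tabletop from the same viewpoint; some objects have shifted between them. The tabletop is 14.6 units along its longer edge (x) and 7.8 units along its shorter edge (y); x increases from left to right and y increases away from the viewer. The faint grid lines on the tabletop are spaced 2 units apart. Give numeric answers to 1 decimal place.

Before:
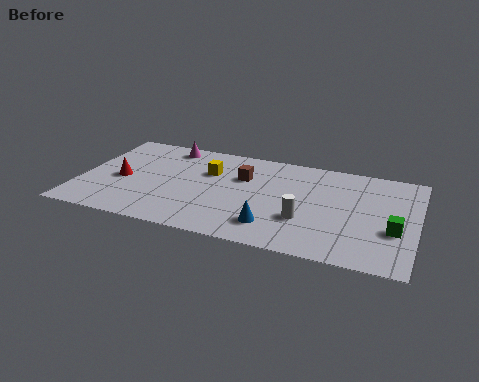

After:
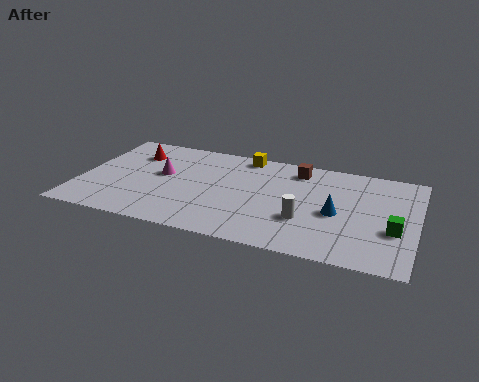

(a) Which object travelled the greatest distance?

the blue cone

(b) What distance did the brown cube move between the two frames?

2.6

From (7.0, 5.2) to (9.3, 6.5), the brown cube covered √(2.3² + 1.3²) ≈ 2.6 units.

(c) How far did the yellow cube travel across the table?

2.3

The yellow cube was near (5.5, 5.2) before and (6.9, 7.0) after, so it travelled √(1.4² + 1.8²) ≈ 2.3 units.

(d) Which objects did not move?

the white cylinder and the green cube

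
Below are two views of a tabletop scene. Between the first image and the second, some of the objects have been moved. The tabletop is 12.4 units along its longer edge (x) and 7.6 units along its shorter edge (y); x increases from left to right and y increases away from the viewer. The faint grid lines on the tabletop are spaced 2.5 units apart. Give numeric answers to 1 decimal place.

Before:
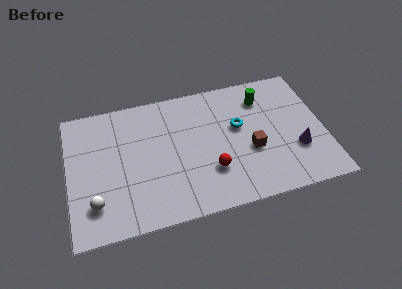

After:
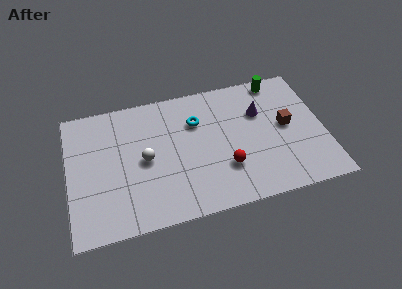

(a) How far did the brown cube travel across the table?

2.1

The brown cube was near (8.8, 3.0) before and (10.6, 4.0) after, so it travelled √(1.8² + 1.0²) ≈ 2.1 units.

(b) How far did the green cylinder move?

1.2

The green cylinder moved from about (9.6, 5.9) to (10.4, 6.8), a distance of √(0.8² + 0.9²) ≈ 1.2.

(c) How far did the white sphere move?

3.1

From (1.2, 1.8) to (3.7, 3.7), the white sphere covered √(2.5² + 1.9²) ≈ 3.1 units.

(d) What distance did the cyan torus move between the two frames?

2.2

The cyan torus was near (8.3, 4.5) before and (6.3, 5.3) after, so it travelled √(2.0² + 0.8²) ≈ 2.2 units.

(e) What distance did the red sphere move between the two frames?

0.7

The red sphere was near (6.8, 2.3) before and (7.5, 2.3) after, so it travelled √(0.7² + 0.0²) ≈ 0.7 units.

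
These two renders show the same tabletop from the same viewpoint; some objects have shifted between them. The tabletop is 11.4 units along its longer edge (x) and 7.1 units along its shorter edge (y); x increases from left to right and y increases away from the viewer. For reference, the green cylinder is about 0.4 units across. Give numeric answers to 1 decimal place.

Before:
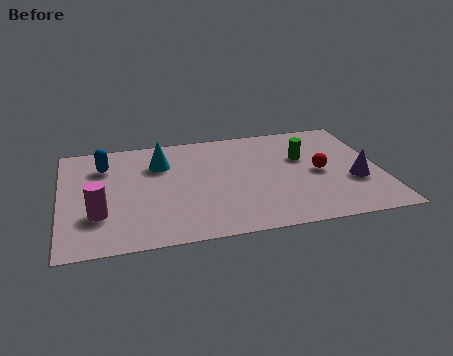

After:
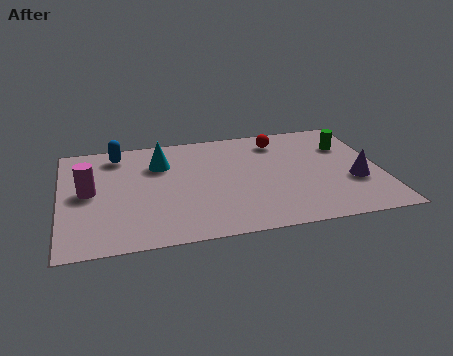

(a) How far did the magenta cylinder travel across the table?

1.5

The magenta cylinder moved from about (1.3, 2.2) to (1.0, 3.7), a distance of √(0.3² + 1.5²) ≈ 1.5.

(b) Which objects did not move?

the purple cone and the cyan cone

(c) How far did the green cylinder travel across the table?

1.7

From (8.7, 4.5) to (10.3, 5.0), the green cylinder covered √(1.6² + 0.5²) ≈ 1.7 units.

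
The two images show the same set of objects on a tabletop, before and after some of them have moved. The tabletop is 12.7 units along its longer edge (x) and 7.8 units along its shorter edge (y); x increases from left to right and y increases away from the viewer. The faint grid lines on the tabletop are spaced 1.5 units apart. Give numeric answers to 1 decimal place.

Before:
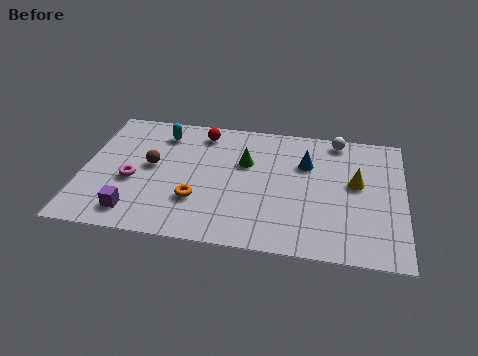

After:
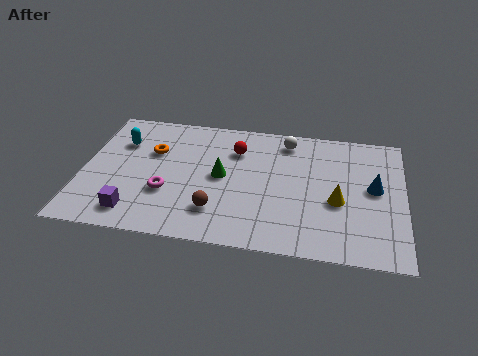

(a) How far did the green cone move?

1.3

The green cone was near (6.4, 5.0) before and (5.5, 4.0) after, so it travelled √(0.9² + 1.0²) ≈ 1.3 units.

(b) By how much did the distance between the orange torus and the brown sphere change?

+1.6

The distance was about 2.6 in the first image and 4.2 in the second, so they moved 1.6 units further apart.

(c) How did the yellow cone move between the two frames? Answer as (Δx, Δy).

(-0.7, -1.2)

From the two frames, the yellow cone sits at roughly (10.8, 4.4) before and (10.1, 3.2) after.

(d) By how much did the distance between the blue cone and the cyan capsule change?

+4.3

The distance was about 5.9 in the first image and 10.2 in the second, so they moved 4.3 units further apart.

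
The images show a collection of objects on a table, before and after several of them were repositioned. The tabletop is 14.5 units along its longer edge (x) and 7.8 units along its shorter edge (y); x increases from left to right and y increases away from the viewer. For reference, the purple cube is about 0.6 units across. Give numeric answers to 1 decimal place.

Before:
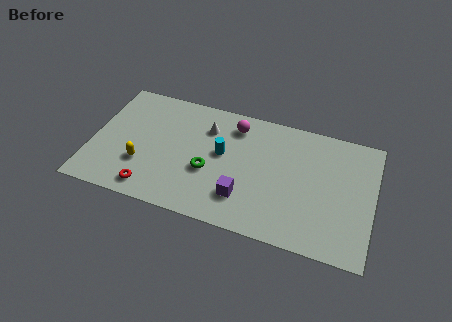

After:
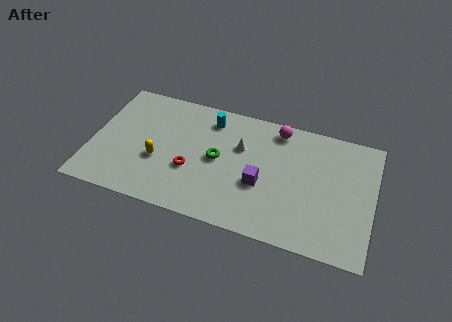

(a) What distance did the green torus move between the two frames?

1.0

The green torus moved from about (6.1, 3.1) to (6.5, 4.0), a distance of √(0.4² + 0.9²) ≈ 1.0.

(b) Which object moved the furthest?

the red torus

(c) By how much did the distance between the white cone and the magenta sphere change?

+1.0

The distance was about 1.5 in the first image and 2.5 in the second, so they moved 1.0 units further apart.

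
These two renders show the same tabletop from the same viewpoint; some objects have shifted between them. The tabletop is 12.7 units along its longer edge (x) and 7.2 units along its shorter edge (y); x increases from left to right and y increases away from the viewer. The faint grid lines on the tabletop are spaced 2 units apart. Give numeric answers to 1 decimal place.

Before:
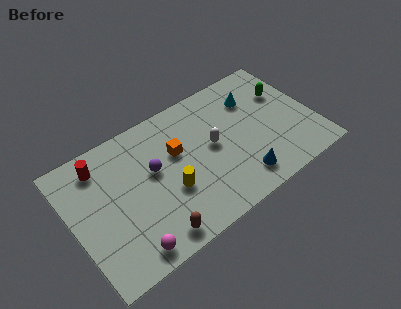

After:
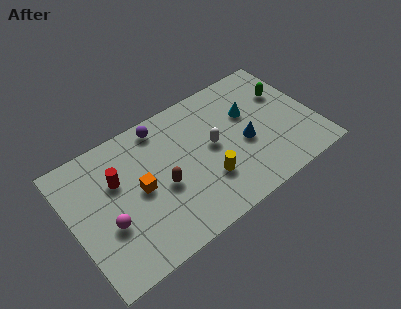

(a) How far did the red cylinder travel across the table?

1.4

The red cylinder was near (1.8, 5.9) before and (2.5, 4.7) after, so it travelled √(0.7² + 1.2²) ≈ 1.4 units.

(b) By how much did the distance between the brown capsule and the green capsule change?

-1.6

The distance was about 8.7 in the first image and 7.1 in the second, so they moved 1.6 units closer together.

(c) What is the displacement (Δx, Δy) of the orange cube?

(-2.1, -0.9)

The orange cube was at about (5.6, 4.5) and moved to about (3.5, 3.6).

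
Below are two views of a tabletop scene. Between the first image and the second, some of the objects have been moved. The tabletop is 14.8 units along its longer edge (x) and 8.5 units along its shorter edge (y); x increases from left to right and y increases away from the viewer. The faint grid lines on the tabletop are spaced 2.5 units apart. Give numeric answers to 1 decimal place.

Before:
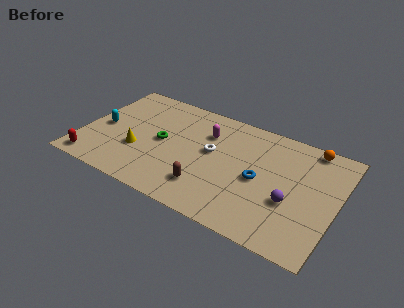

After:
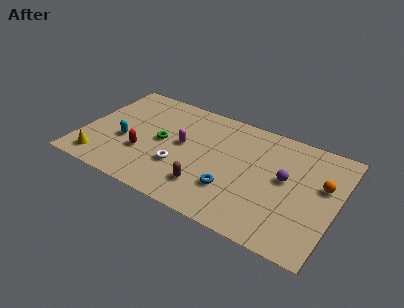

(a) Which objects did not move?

the green torus and the brown capsule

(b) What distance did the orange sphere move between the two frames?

2.7

From (12.9, 7.7) to (13.9, 5.2), the orange sphere covered √(1.0² + 2.5²) ≈ 2.7 units.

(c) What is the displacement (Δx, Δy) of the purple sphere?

(-0.5, 1.5)

The purple sphere started near (12.3, 3.2) and ended near (11.8, 4.7).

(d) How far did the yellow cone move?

2.6

From (3.4, 3.0) to (1.4, 1.3), the yellow cone covered √(2.0² + 1.7²) ≈ 2.6 units.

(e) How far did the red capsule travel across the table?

3.3

From (1.0, 1.0) to (3.7, 2.9), the red capsule covered √(2.7² + 1.9²) ≈ 3.3 units.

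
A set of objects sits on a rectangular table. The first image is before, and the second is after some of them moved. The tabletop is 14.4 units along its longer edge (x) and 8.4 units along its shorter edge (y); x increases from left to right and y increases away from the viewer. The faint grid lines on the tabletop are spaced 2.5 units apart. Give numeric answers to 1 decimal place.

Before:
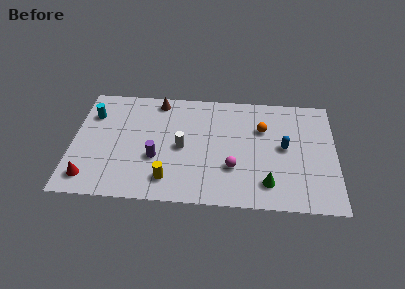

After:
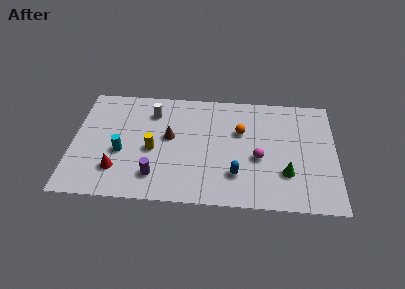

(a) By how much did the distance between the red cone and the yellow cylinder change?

-1.8

Before: roughly 4.3 units apart; after: 2.5. That's 1.8 units closer together.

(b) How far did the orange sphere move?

1.2

The orange sphere was near (10.4, 5.7) before and (9.2, 5.4) after, so it travelled √(1.2² + 0.3²) ≈ 1.2 units.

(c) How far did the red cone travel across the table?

1.7

The red cone was near (1.0, 1.4) before and (2.5, 2.1) after, so it travelled √(1.5² + 0.7²) ≈ 1.7 units.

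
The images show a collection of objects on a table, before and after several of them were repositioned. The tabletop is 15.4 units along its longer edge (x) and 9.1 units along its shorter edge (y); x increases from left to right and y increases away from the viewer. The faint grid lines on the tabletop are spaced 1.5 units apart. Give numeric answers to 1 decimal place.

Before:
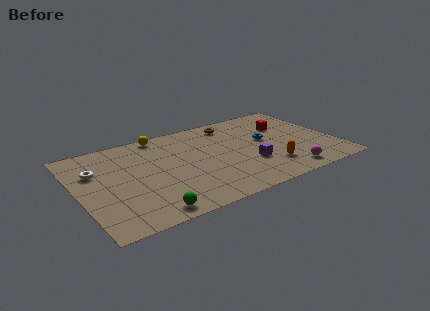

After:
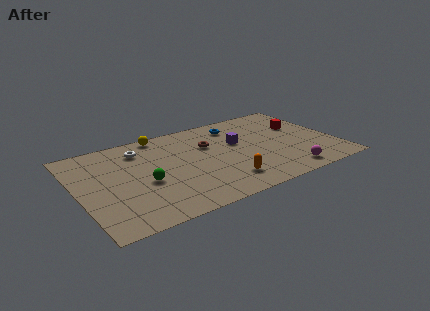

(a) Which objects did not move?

the yellow sphere and the magenta sphere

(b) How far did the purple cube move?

2.5

The purple cube was near (10.0, 3.0) before and (9.7, 5.5) after, so it travelled √(0.3² + 2.5²) ≈ 2.5 units.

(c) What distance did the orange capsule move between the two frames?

2.8

The orange capsule moved from about (11.1, 2.2) to (8.3, 1.9), a distance of √(2.8² + 0.3²) ≈ 2.8.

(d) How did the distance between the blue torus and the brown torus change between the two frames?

-0.7

The distance was about 3.1 in the first image and 2.4 in the second, so they moved 0.7 units closer together.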